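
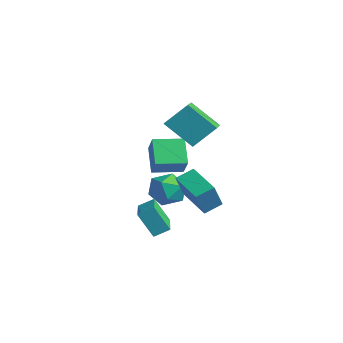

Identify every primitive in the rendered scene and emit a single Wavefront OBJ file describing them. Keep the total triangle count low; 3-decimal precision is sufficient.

v -2.638 0.351 -2.335
v -1.83 -0.378 -1.915
v -3.65 -1.122 -2.945
v -2.842 -1.851 -2.525
v -3.508 -1.235 -1.792
v -2.883 -0.324 -1.415
v -2.597 -1.176 -3.445
v -1.972 -0.265 -3.068
v -1.804 -1.322 -2.601
v -2.368 -1.358 -1.58
v -3.112 -0.142 -3.28
v -3.676 -0.178 -2.259
v -0.029 -4.27 -2.147
v 0.342 -3.512 -1.689
v -1.781 -3.154 -2.571
v -1.41 -2.396 -2.113
v 0.65 -3.744 -3.567
v 1.021 -2.986 -3.109
v -1.102 -2.628 -3.991
v -0.731 -1.87 -3.533
v -1.079 -2.022 3.382
v -0.64 -0.854 4.58
v -2.52 -0.847 2.763
v -2.081 0.321 3.961
v 0.241 -1.121 2.019
v 0.68 0.047 3.217
v -1.2 0.054 1.4
v -0.761 1.222 2.598
v -3.773 -1.087 -1.495
v -4.978 -0.504 -0.292
v -3.087 0.51 -1.581
v -4.291 1.093 -0.378
v -2.829 -1.433 -0.382
v -4.033 -0.85 0.821
v -2.142 0.164 -0.468
v -3.347 0.747 0.735
v 1.154 -2.245 -0.726
v 1.538 -3.006 0.802
v 1.299 -1.264 -0.275
v 1.683 -2.025 1.254
v 3.077 -2.295 -1.234
v 3.461 -3.056 0.295
v 3.222 -1.314 -0.782
v 3.606 -2.075 0.746
f 1 12 6
f 1 6 2
f 1 2 8
f 1 8 11
f 1 11 12
f 2 6 10
f 6 12 5
f 12 11 3
f 11 8 7
f 8 2 9
f 4 10 5
f 4 5 3
f 4 3 7
f 4 7 9
f 4 9 10
f 5 10 6
f 3 5 12
f 7 3 11
f 9 7 8
f 10 9 2
f 14 16 13
f 17 14 13
f 13 16 15
f 15 17 13
f 14 20 16
f 18 14 17
f 18 20 14
f 16 20 15
f 19 17 15
f 15 20 19
f 19 18 17
f 20 18 19
f 22 24 21
f 25 22 21
f 21 24 23
f 23 25 21
f 22 28 24
f 26 22 25
f 26 28 22
f 24 28 23
f 27 25 23
f 23 28 27
f 27 26 25
f 28 26 27
f 30 32 29
f 33 30 29
f 29 32 31
f 31 33 29
f 30 36 32
f 34 30 33
f 34 36 30
f 32 36 31
f 35 33 31
f 31 36 35
f 35 34 33
f 36 34 35
f 38 40 37
f 41 38 37
f 37 40 39
f 39 41 37
f 38 44 40
f 42 38 41
f 42 44 38
f 40 44 39
f 43 41 39
f 39 44 43
f 43 42 41
f 44 42 43



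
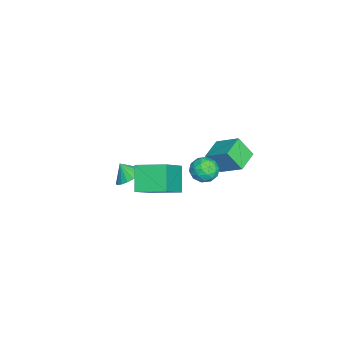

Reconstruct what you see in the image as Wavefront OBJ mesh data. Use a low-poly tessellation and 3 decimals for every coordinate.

v 1.89 -1.185 3.034
v 3.498 -1.654 4.43
v 2.014 0.479 3.451
v 3.622 0.01 4.847
v 2.978 -0.97 1.853
v 4.586 -1.439 3.249
v 3.102 0.694 2.27
v 4.71 0.225 3.666
v -0.141 1.864 1.928
v 0.433 1.235 1.907
v -0.813 1.285 0.873
v -0.239 0.656 0.852
v -0.779 0.717 1.507
v -0.364 1.075 2.159
v -0.016 1.445 0.621
v 0.399 1.803 1.273
v 0.511 0.977 1.099
v 0.039 0.527 1.647
v -0.419 1.993 1.133
v -0.891 1.543 1.681
v 0.205 1.6 2.01
v -0.585 0.92 0.77
v -0.903 0.955 1.155
v -0.565 0.586 1.143
v -0.264 1.506 2.158
v 0.074 1.137 2.146
v -0.639 0.832 1.911
v -0.454 1.383 0.634
v -0.116 1.014 0.622
v 0.185 1.934 1.637
v 0.523 1.565 1.625
v 0.259 1.688 0.869
v 0.588 1.079 1.523
v 0.193 0.739 0.903
v 0.324 1.202 0.767
v 0.568 1.413 1.15
v 0.311 0.814 1.845
v -0.084 0.474 1.225
v -0.402 0.51 1.61
v -0.158 0.72 1.993
v 0.356 0.662 1.37
v -0.296 2.046 1.555
v -0.691 1.706 0.935
v -0.222 1.8 0.787
v 0.022 2.01 1.17
v -0.573 1.781 1.877
v -0.968 1.441 1.257
v -0.948 1.107 1.63
v -0.704 1.318 2.013
v -0.736 1.858 1.41
v -4.072 1.238 0.519
v -3.509 2.539 1.459
v -4.042 2.073 -0.654
v -3.479 3.373 0.285
v -2.761 0.847 0.275
v -2.198 2.147 1.214
v -2.731 1.681 -0.899
v -2.168 2.982 0.041
v -1.067 -2.935 -0.636
v -0.354 -2.596 -0.184
v -1.293 -3.545 0.176
v -0.631 -2.359 -0.083
v -0.984 -2.222 -0.078
v -1.351 -2.208 -0.169
v -1.669 -2.32 -0.341
v -1.883 -2.538 -0.564
v -1.956 -2.825 -0.8
v -1.875 -3.131 -1.007
v -1.655 -3.403 -1.15
v -1.333 -3.595 -1.204
v -0.965 -3.672 -1.16
v -0.615 -3.622 -1.026
v -0.343 -3.453 -0.824
v -0.196 -3.195 -0.589
v -0.2 -2.892 -0.363
f 2 4 1
f 5 2 1
f 1 4 3
f 3 5 1
f 2 8 4
f 6 2 5
f 6 8 2
f 4 8 3
f 7 5 3
f 3 8 7
f 7 6 5
f 8 6 7
f 9 46 25
f 46 20 49
f 25 49 14
f 46 49 25
f 9 25 21
f 25 14 26
f 21 26 10
f 25 26 21
f 9 21 30
f 21 10 31
f 30 31 16
f 21 31 30
f 9 30 42
f 30 16 45
f 42 45 19
f 30 45 42
f 9 42 46
f 42 19 50
f 46 50 20
f 42 50 46
f 10 26 37
f 26 14 40
f 37 40 18
f 26 40 37
f 14 49 27
f 49 20 48
f 27 48 13
f 49 48 27
f 20 50 47
f 50 19 43
f 47 43 11
f 50 43 47
f 19 45 44
f 45 16 32
f 44 32 15
f 45 32 44
f 16 31 36
f 31 10 33
f 36 33 17
f 31 33 36
f 12 38 24
f 38 18 39
f 24 39 13
f 38 39 24
f 12 24 22
f 24 13 23
f 22 23 11
f 24 23 22
f 12 22 29
f 22 11 28
f 29 28 15
f 22 28 29
f 12 29 34
f 29 15 35
f 34 35 17
f 29 35 34
f 12 34 38
f 34 17 41
f 38 41 18
f 34 41 38
f 13 39 27
f 39 18 40
f 27 40 14
f 39 40 27
f 11 23 47
f 23 13 48
f 47 48 20
f 23 48 47
f 15 28 44
f 28 11 43
f 44 43 19
f 28 43 44
f 17 35 36
f 35 15 32
f 36 32 16
f 35 32 36
f 18 41 37
f 41 17 33
f 37 33 10
f 41 33 37
f 52 54 51
f 55 52 51
f 51 54 53
f 53 55 51
f 52 58 54
f 56 52 55
f 56 58 52
f 54 58 53
f 57 55 53
f 53 58 57
f 57 56 55
f 58 56 57
f 60 59 62
f 60 62 61
f 62 59 63
f 62 63 61
f 63 59 64
f 63 64 61
f 64 59 65
f 64 65 61
f 65 59 66
f 65 66 61
f 66 59 67
f 66 67 61
f 67 59 68
f 67 68 61
f 68 59 69
f 68 69 61
f 69 59 70
f 69 70 61
f 70 59 71
f 70 71 61
f 71 59 72
f 71 72 61
f 72 59 73
f 72 73 61
f 73 59 74
f 73 74 61
f 74 59 75
f 74 75 61
f 75 59 60
f 75 60 61



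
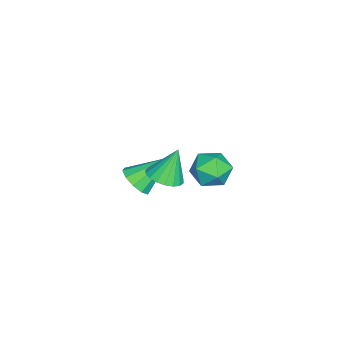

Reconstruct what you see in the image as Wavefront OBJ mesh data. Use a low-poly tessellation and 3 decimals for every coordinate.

v -2.807 0.684 -1.92
v -2.353 0.372 -2.865
v -3.047 -1.012 -1.475
v -2.593 -1.324 -2.42
v -1.978 -0.855 -1.646
v -1.83 0.192 -1.922
v -3.57 -0.832 -2.418
v -3.422 0.215 -2.694
v -2.825 -0.566 -3.173
v -1.841 -0.58 -2.696
v -3.559 -0.06 -1.644
v -2.575 -0.074 -1.167
v 1.967 -2.583 0.476
v 2.48 -2.897 1.105
v 1.213 -1.237 1.764
v 2.748 -2.505 0.853
v 2.718 -2.143 0.456
v 2.401 -1.949 0.067
v 1.918 -1.998 -0.165
v 1.455 -2.27 -0.152
v 1.187 -2.661 0.1
v 1.217 -3.023 0.497
v 1.534 -3.217 0.885
v 2.017 -3.169 1.118
v 2.974 -1.054 1.986
v 3.613 -1.541 2.321
v 2.546 -0.566 3.514
v 3.787 -1.201 2.261
v 3.8 -0.831 2.147
v 3.65 -0.505 2
v 3.365 -0.289 1.851
v 3.004 -0.223 1.729
v 2.637 -0.323 1.658
v 2.336 -0.567 1.651
v 2.162 -0.907 1.711
v 2.149 -1.277 1.826
v 2.299 -1.603 1.972
v 2.583 -1.819 2.121
v 2.945 -1.885 2.243
v 3.312 -1.785 2.315
f 1 12 6
f 1 6 2
f 1 2 8
f 1 8 11
f 1 11 12
f 2 6 10
f 6 12 5
f 12 11 3
f 11 8 7
f 8 2 9
f 4 10 5
f 4 5 3
f 4 3 7
f 4 7 9
f 4 9 10
f 5 10 6
f 3 5 12
f 7 3 11
f 9 7 8
f 10 9 2
f 14 13 16
f 14 16 15
f 16 13 17
f 16 17 15
f 17 13 18
f 17 18 15
f 18 13 19
f 18 19 15
f 19 13 20
f 19 20 15
f 20 13 21
f 20 21 15
f 21 13 22
f 21 22 15
f 22 13 23
f 22 23 15
f 23 13 24
f 23 24 15
f 24 13 14
f 24 14 15
f 26 25 28
f 26 28 27
f 28 25 29
f 28 29 27
f 29 25 30
f 29 30 27
f 30 25 31
f 30 31 27
f 31 25 32
f 31 32 27
f 32 25 33
f 32 33 27
f 33 25 34
f 33 34 27
f 34 25 35
f 34 35 27
f 35 25 36
f 35 36 27
f 36 25 37
f 36 37 27
f 37 25 38
f 37 38 27
f 38 25 39
f 38 39 27
f 39 25 40
f 39 40 27
f 40 25 26
f 40 26 27



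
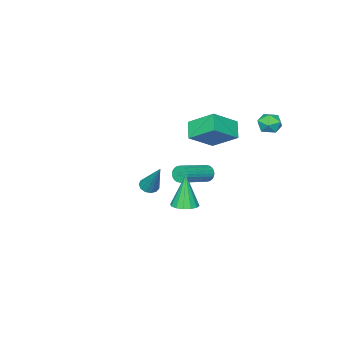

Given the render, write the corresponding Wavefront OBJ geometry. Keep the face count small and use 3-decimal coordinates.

v -0.934 -3.414 -3.936
v -0.515 -3.735 -3.818
v -0.586 -2.286 -2.104
v -0.403 -3.504 -3.982
v -0.46 -3.244 -4.131
v -0.667 -3.039 -4.218
v -0.958 -2.953 -4.216
v -1.242 -3.013 -4.125
v -1.428 -3.201 -3.974
v -1.457 -3.456 -3.811
v -1.32 -3.698 -3.688
v -1.06 -3.85 -3.644
v -0.76 -3.864 -3.692
v 3.638 3.44 -0.338
v 4.157 3.839 -0.193
v 3.322 3.2 1.458
v 3.884 4.051 -0.213
v 3.544 4.1 -0.266
v 3.23 3.972 -0.339
v 3.026 3.701 -0.411
v 2.985 3.361 -0.464
v 3.12 3.042 -0.483
v 3.393 2.83 -0.463
v 3.732 2.781 -0.41
v 4.046 2.909 -0.338
v 4.251 3.179 -0.265
v 4.292 3.52 -0.212
v -2.465 -0.9 -2.657
v -2.297 -1.115 -3.099
v -0.426 -1.156 -2.366
v -0.595 -0.94 -1.923
v -2.276 -0.917 -3.141
v -0.405 -0.958 -2.407
v -2.284 -0.717 -3.109
v -0.413 -0.758 -2.375
v -2.32 -0.545 -3.008
v -0.449 -0.585 -2.274
v -2.378 -0.426 -2.854
v -0.507 -0.467 -2.12
v -2.449 -0.38 -2.669
v -0.578 -0.421 -1.936
v -2.523 -0.413 -2.483
v -0.652 -0.453 -1.75
v -2.588 -0.52 -2.323
v -0.717 -0.56 -1.59
v -2.634 -0.684 -2.214
v -0.763 -0.725 -1.481
v -2.655 -0.882 -2.173
v -0.784 -0.923 -1.439
v -2.647 -1.082 -2.205
v -0.776 -1.123 -1.471
v -2.611 -1.255 -2.306
v -0.74 -1.295 -1.572
v -2.553 -1.373 -2.46
v -0.682 -1.414 -1.726
v -2.482 -1.419 -2.644
v -0.611 -1.46 -1.911
v -2.408 -1.387 -2.83
v -0.537 -1.427 -2.097
v -2.343 -1.28 -2.99
v -0.472 -1.32 -2.257
v -2.103 4.185 3.136
v -1.465 3.95 3.065
v -2.495 3.25 2.695
v -1.857 3.015 2.624
v -2.128 3.085 3.247
v -1.886 3.662 3.52
v -2.074 3.538 2.24
v -1.832 4.115 2.513
v -1.447 3.55 2.511
v -1.481 3.27 3.134
v -2.479 3.93 2.626
v -2.513 3.65 3.249
v -0.885 -0.679 1.758
v -1.236 0.681 2.715
v -2.249 -0.355 0.796
v -2.6 1.005 1.753
v -0.28 -0.065 1.107
v -0.631 1.295 2.064
v -1.644 0.259 0.145
v -1.995 1.619 1.102
f 2 1 4
f 2 4 3
f 4 1 5
f 4 5 3
f 5 1 6
f 5 6 3
f 6 1 7
f 6 7 3
f 7 1 8
f 7 8 3
f 8 1 9
f 8 9 3
f 9 1 10
f 9 10 3
f 10 1 11
f 10 11 3
f 11 1 12
f 11 12 3
f 12 1 13
f 12 13 3
f 13 1 2
f 13 2 3
f 15 14 17
f 15 17 16
f 17 14 18
f 17 18 16
f 18 14 19
f 18 19 16
f 19 14 20
f 19 20 16
f 20 14 21
f 20 21 16
f 21 14 22
f 21 22 16
f 22 14 23
f 22 23 16
f 23 14 24
f 23 24 16
f 24 14 25
f 24 25 16
f 25 14 26
f 25 26 16
f 26 14 27
f 26 27 16
f 27 14 15
f 27 15 16
f 29 28 32
f 29 32 30
f 30 32 33
f 30 33 31
f 32 28 34
f 32 34 33
f 33 34 35
f 33 35 31
f 34 28 36
f 34 36 35
f 35 36 37
f 35 37 31
f 36 28 38
f 36 38 37
f 37 38 39
f 37 39 31
f 38 28 40
f 38 40 39
f 39 40 41
f 39 41 31
f 40 28 42
f 40 42 41
f 41 42 43
f 41 43 31
f 42 28 44
f 42 44 43
f 43 44 45
f 43 45 31
f 44 28 46
f 44 46 45
f 45 46 47
f 45 47 31
f 46 28 48
f 46 48 47
f 47 48 49
f 47 49 31
f 48 28 50
f 48 50 49
f 49 50 51
f 49 51 31
f 50 28 52
f 50 52 51
f 51 52 53
f 51 53 31
f 52 28 54
f 52 54 53
f 53 54 55
f 53 55 31
f 54 28 56
f 54 56 55
f 55 56 57
f 55 57 31
f 56 28 58
f 56 58 57
f 57 58 59
f 57 59 31
f 58 28 60
f 58 60 59
f 59 60 61
f 59 61 31
f 60 28 29
f 60 29 61
f 61 29 30
f 61 30 31
f 62 73 67
f 62 67 63
f 62 63 69
f 62 69 72
f 62 72 73
f 63 67 71
f 67 73 66
f 73 72 64
f 72 69 68
f 69 63 70
f 65 71 66
f 65 66 64
f 65 64 68
f 65 68 70
f 65 70 71
f 66 71 67
f 64 66 73
f 68 64 72
f 70 68 69
f 71 70 63
f 75 77 74
f 78 75 74
f 74 77 76
f 76 78 74
f 75 81 77
f 79 75 78
f 79 81 75
f 77 81 76
f 80 78 76
f 76 81 80
f 80 79 78
f 81 79 80



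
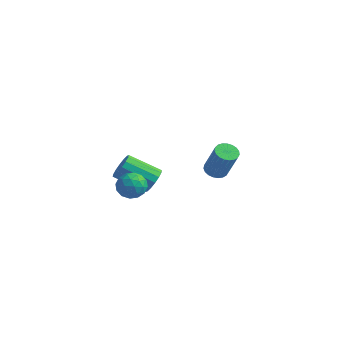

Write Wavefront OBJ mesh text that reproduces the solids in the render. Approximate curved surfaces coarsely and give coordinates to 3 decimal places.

v 2.526 -1.053 -0.004
v 3.009 -1.203 -0.267
v 3.757 -1.437 1.242
v 3.274 -1.287 1.504
v 3.036 -0.969 -0.244
v 3.784 -1.203 1.265
v 2.975 -0.749 -0.18
v 3.723 -0.983 1.329
v 2.836 -0.582 -0.085
v 3.584 -0.816 1.424
v 2.644 -0.496 0.024
v 3.392 -0.73 1.532
v 2.431 -0.507 0.127
v 3.179 -0.741 1.636
v 2.235 -0.612 0.208
v 2.983 -0.846 1.717
v 2.089 -0.793 0.253
v 2.837 -1.027 1.761
v 2.018 -1.02 0.253
v 2.766 -1.253 1.761
v 2.036 -1.252 0.208
v 2.784 -1.486 1.717
v 2.138 -1.449 0.127
v 2.886 -1.683 1.635
v 2.307 -1.579 0.023
v 3.055 -1.813 1.531
v 2.514 -1.617 -0.086
v 3.262 -1.851 1.423
v 2.724 -1.558 -0.18
v 3.471 -1.792 1.328
v 2.899 -1.411 -0.245
v 3.646 -1.645 1.264
v -2.26 -0.722 -2.485
v -1.734 -0.931 -3.033
v -2.106 -1.849 -1.907
v -1.58 -2.058 -2.455
v -1.404 -1.492 -1.935
v -1.499 -0.795 -2.293
v -2.341 -1.985 -2.647
v -2.436 -1.288 -3.005
v -1.783 -1.712 -3.134
v -1.204 -1.407 -2.694
v -2.636 -1.373 -2.246
v -2.057 -1.068 -1.806
v -2.011 -0.728 -2.81
v -1.829 -2.052 -2.13
v -1.726 -1.72 -1.825
v -1.416 -1.842 -2.147
v -1.873 -0.648 -2.374
v -1.563 -0.771 -2.697
v -1.369 -1.1 -2.052
v -2.277 -2.009 -2.243
v -1.967 -2.132 -2.566
v -2.424 -0.938 -2.793
v -2.114 -1.06 -3.115
v -2.471 -1.68 -2.888
v -1.73 -1.309 -3.191
v -1.64 -1.972 -2.851
v -2.087 -1.929 -2.964
v -2.143 -1.519 -3.174
v -1.39 -1.13 -2.933
v -1.299 -1.793 -2.593
v -1.196 -1.46 -2.287
v -1.252 -1.05 -2.497
v -1.419 -1.589 -2.992
v -2.541 -0.987 -2.347
v -2.45 -1.65 -2.007
v -2.588 -1.73 -2.443
v -2.644 -1.32 -2.653
v -2.2 -0.808 -2.089
v -2.11 -1.471 -1.749
v -1.697 -1.261 -1.766
v -1.753 -0.851 -1.976
v -2.421 -1.191 -1.948
v -1.991 0.402 -3.071
v -1.541 -0.095 -2.782
v -2.92 -0.819 -1.88
v -3.369 -0.322 -2.169
v -1.534 0.195 -2.54
v -2.913 -0.529 -1.638
v -1.65 0.54 -2.441
v -3.029 -0.183 -1.538
v -1.857 0.849 -2.51
v -3.236 0.125 -1.607
v -2.1 1.037 -2.73
v -3.479 0.314 -1.827
v -2.314 1.056 -3.041
v -3.693 0.332 -2.138
v -2.44 0.899 -3.36
v -3.819 0.175 -2.458
v -2.447 0.609 -3.602
v -3.826 -0.115 -2.7
v -2.331 0.263 -3.702
v -3.71 -0.46 -2.799
v -2.124 -0.045 -3.633
v -3.503 -0.769 -2.73
v -1.881 -0.234 -3.413
v -3.26 -0.957 -2.51
v -1.667 -0.252 -3.102
v -3.046 -0.976 -2.199
f 2 1 5
f 2 5 3
f 3 5 6
f 3 6 4
f 5 1 7
f 5 7 6
f 6 7 8
f 6 8 4
f 7 1 9
f 7 9 8
f 8 9 10
f 8 10 4
f 9 1 11
f 9 11 10
f 10 11 12
f 10 12 4
f 11 1 13
f 11 13 12
f 12 13 14
f 12 14 4
f 13 1 15
f 13 15 14
f 14 15 16
f 14 16 4
f 15 1 17
f 15 17 16
f 16 17 18
f 16 18 4
f 17 1 19
f 17 19 18
f 18 19 20
f 18 20 4
f 19 1 21
f 19 21 20
f 20 21 22
f 20 22 4
f 21 1 23
f 21 23 22
f 22 23 24
f 22 24 4
f 23 1 25
f 23 25 24
f 24 25 26
f 24 26 4
f 25 1 27
f 25 27 26
f 26 27 28
f 26 28 4
f 27 1 29
f 27 29 28
f 28 29 30
f 28 30 4
f 29 1 31
f 29 31 30
f 30 31 32
f 30 32 4
f 31 1 2
f 31 2 32
f 32 2 3
f 32 3 4
f 33 70 49
f 70 44 73
f 49 73 38
f 70 73 49
f 33 49 45
f 49 38 50
f 45 50 34
f 49 50 45
f 33 45 54
f 45 34 55
f 54 55 40
f 45 55 54
f 33 54 66
f 54 40 69
f 66 69 43
f 54 69 66
f 33 66 70
f 66 43 74
f 70 74 44
f 66 74 70
f 34 50 61
f 50 38 64
f 61 64 42
f 50 64 61
f 38 73 51
f 73 44 72
f 51 72 37
f 73 72 51
f 44 74 71
f 74 43 67
f 71 67 35
f 74 67 71
f 43 69 68
f 69 40 56
f 68 56 39
f 69 56 68
f 40 55 60
f 55 34 57
f 60 57 41
f 55 57 60
f 36 62 48
f 62 42 63
f 48 63 37
f 62 63 48
f 36 48 46
f 48 37 47
f 46 47 35
f 48 47 46
f 36 46 53
f 46 35 52
f 53 52 39
f 46 52 53
f 36 53 58
f 53 39 59
f 58 59 41
f 53 59 58
f 36 58 62
f 58 41 65
f 62 65 42
f 58 65 62
f 37 63 51
f 63 42 64
f 51 64 38
f 63 64 51
f 35 47 71
f 47 37 72
f 71 72 44
f 47 72 71
f 39 52 68
f 52 35 67
f 68 67 43
f 52 67 68
f 41 59 60
f 59 39 56
f 60 56 40
f 59 56 60
f 42 65 61
f 65 41 57
f 61 57 34
f 65 57 61
f 76 75 79
f 76 79 77
f 77 79 80
f 77 80 78
f 79 75 81
f 79 81 80
f 80 81 82
f 80 82 78
f 81 75 83
f 81 83 82
f 82 83 84
f 82 84 78
f 83 75 85
f 83 85 84
f 84 85 86
f 84 86 78
f 85 75 87
f 85 87 86
f 86 87 88
f 86 88 78
f 87 75 89
f 87 89 88
f 88 89 90
f 88 90 78
f 89 75 91
f 89 91 90
f 90 91 92
f 90 92 78
f 91 75 93
f 91 93 92
f 92 93 94
f 92 94 78
f 93 75 95
f 93 95 94
f 94 95 96
f 94 96 78
f 95 75 97
f 95 97 96
f 96 97 98
f 96 98 78
f 97 75 99
f 97 99 98
f 98 99 100
f 98 100 78
f 99 75 76
f 99 76 100
f 100 76 77
f 100 77 78



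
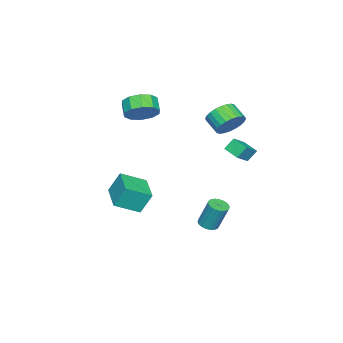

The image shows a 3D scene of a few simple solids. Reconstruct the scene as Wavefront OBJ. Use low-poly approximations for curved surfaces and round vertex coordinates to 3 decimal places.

v -0.841 1.678 -4.316
v -0.216 1.808 -4.366
v -0.214 2.453 -2.654
v -0.839 2.322 -2.604
v -0.327 2.034 -4.451
v -0.325 2.679 -2.739
v -0.527 2.199 -4.513
v -0.525 2.844 -2.801
v -0.781 2.274 -4.541
v -0.779 2.919 -2.828
v -1.045 2.245 -4.53
v -1.043 2.89 -2.817
v -1.274 2.118 -4.482
v -1.272 2.763 -2.769
v -1.428 1.916 -4.405
v -1.426 2.56 -2.693
v -1.481 1.671 -4.313
v -1.479 2.316 -2.601
v -1.423 1.428 -4.222
v -1.421 2.073 -2.509
v -1.264 1.228 -4.147
v -1.262 1.873 -2.434
v -1.032 1.106 -4.101
v -1.03 1.751 -2.388
v -0.767 1.083 -4.092
v -0.765 1.728 -2.38
v -0.515 1.162 -4.122
v -0.513 1.807 -2.41
v -0.319 1.33 -4.186
v -0.317 1.975 -2.474
v -0.214 1.559 -4.272
v -0.212 2.204 -2.56
v -2.849 -3.452 2.615
v -2.108 -4.21 2.823
v -2.771 -4.686 3.452
v -3.511 -3.928 3.245
v -2.033 -3.721 3.271
v -2.696 -4.197 3.9
v -2.27 -3.129 3.468
v -2.933 -3.605 4.098
v -2.728 -2.661 3.34
v -3.391 -3.136 3.97
v -3.232 -2.495 2.935
v -3.895 -2.97 3.565
v -3.589 -2.694 2.408
v -4.252 -3.17 3.037
v -3.664 -3.183 1.96
v -4.327 -3.659 2.589
v -3.427 -3.775 1.762
v -4.09 -4.251 2.392
v -2.969 -4.244 1.89
v -3.632 -4.719 2.52
v -2.465 -4.41 2.295
v -3.128 -4.885 2.925
v -2.066 2.476 3.277
v -1.182 2.25 3.635
v -1.65 1.379 4.241
v -2.534 1.604 3.883
v -1.307 2.499 3.897
v -1.775 1.628 4.503
v -1.548 2.745 4.064
v -2.016 1.873 4.67
v -1.867 2.949 4.112
v -2.335 2.078 4.718
v -2.217 3.082 4.032
v -2.685 2.21 4.638
v -2.544 3.122 3.838
v -3.012 2.251 4.444
v -2.798 3.064 3.558
v -3.266 2.192 4.164
v -2.94 2.916 3.235
v -3.408 2.045 3.841
v -2.95 2.701 2.919
v -3.418 1.83 3.525
v -2.825 2.452 2.657
v -3.293 1.581 3.263
v -2.584 2.207 2.49
v -3.052 1.335 3.096
v -2.265 2.002 2.442
v -2.733 1.131 3.048
v -1.915 1.87 2.522
v -2.383 0.998 3.128
v -1.588 1.829 2.716
v -2.056 0.958 3.322
v -1.334 1.888 2.996
v -1.802 1.016 3.602
v -1.192 2.035 3.319
v -1.66 1.164 3.925
v -1.298 3.609 2.505
v -0.347 3.381 3.182
v -0.871 4.56 2.224
v 0.081 4.332 2.902
v -0.901 3.228 1.818
v 0.051 3 2.496
v -0.473 4.179 1.538
v 0.478 3.951 2.215
v 1.825 -3.294 -1.37
v 1.531 -2.689 -0.041
v 0.9 -2.106 -2.115
v 0.606 -1.501 -0.785
v 3.414 -2.159 -1.535
v 3.12 -1.554 -0.205
v 2.489 -0.971 -2.279
v 2.195 -0.366 -0.95
f 2 1 5
f 2 5 3
f 3 5 6
f 3 6 4
f 5 1 7
f 5 7 6
f 6 7 8
f 6 8 4
f 7 1 9
f 7 9 8
f 8 9 10
f 8 10 4
f 9 1 11
f 9 11 10
f 10 11 12
f 10 12 4
f 11 1 13
f 11 13 12
f 12 13 14
f 12 14 4
f 13 1 15
f 13 15 14
f 14 15 16
f 14 16 4
f 15 1 17
f 15 17 16
f 16 17 18
f 16 18 4
f 17 1 19
f 17 19 18
f 18 19 20
f 18 20 4
f 19 1 21
f 19 21 20
f 20 21 22
f 20 22 4
f 21 1 23
f 21 23 22
f 22 23 24
f 22 24 4
f 23 1 25
f 23 25 24
f 24 25 26
f 24 26 4
f 25 1 27
f 25 27 26
f 26 27 28
f 26 28 4
f 27 1 29
f 27 29 28
f 28 29 30
f 28 30 4
f 29 1 31
f 29 31 30
f 30 31 32
f 30 32 4
f 31 1 2
f 31 2 32
f 32 2 3
f 32 3 4
f 34 33 37
f 34 37 35
f 35 37 38
f 35 38 36
f 37 33 39
f 37 39 38
f 38 39 40
f 38 40 36
f 39 33 41
f 39 41 40
f 40 41 42
f 40 42 36
f 41 33 43
f 41 43 42
f 42 43 44
f 42 44 36
f 43 33 45
f 43 45 44
f 44 45 46
f 44 46 36
f 45 33 47
f 45 47 46
f 46 47 48
f 46 48 36
f 47 33 49
f 47 49 48
f 48 49 50
f 48 50 36
f 49 33 51
f 49 51 50
f 50 51 52
f 50 52 36
f 51 33 53
f 51 53 52
f 52 53 54
f 52 54 36
f 53 33 34
f 53 34 54
f 54 34 35
f 54 35 36
f 56 55 59
f 56 59 57
f 57 59 60
f 57 60 58
f 59 55 61
f 59 61 60
f 60 61 62
f 60 62 58
f 61 55 63
f 61 63 62
f 62 63 64
f 62 64 58
f 63 55 65
f 63 65 64
f 64 65 66
f 64 66 58
f 65 55 67
f 65 67 66
f 66 67 68
f 66 68 58
f 67 55 69
f 67 69 68
f 68 69 70
f 68 70 58
f 69 55 71
f 69 71 70
f 70 71 72
f 70 72 58
f 71 55 73
f 71 73 72
f 72 73 74
f 72 74 58
f 73 55 75
f 73 75 74
f 74 75 76
f 74 76 58
f 75 55 77
f 75 77 76
f 76 77 78
f 76 78 58
f 77 55 79
f 77 79 78
f 78 79 80
f 78 80 58
f 79 55 81
f 79 81 80
f 80 81 82
f 80 82 58
f 81 55 83
f 81 83 82
f 82 83 84
f 82 84 58
f 83 55 85
f 83 85 84
f 84 85 86
f 84 86 58
f 85 55 87
f 85 87 86
f 86 87 88
f 86 88 58
f 87 55 56
f 87 56 88
f 88 56 57
f 88 57 58
f 90 92 89
f 93 90 89
f 89 92 91
f 91 93 89
f 90 96 92
f 94 90 93
f 94 96 90
f 92 96 91
f 95 93 91
f 91 96 95
f 95 94 93
f 96 94 95
f 98 100 97
f 101 98 97
f 97 100 99
f 99 101 97
f 98 104 100
f 102 98 101
f 102 104 98
f 100 104 99
f 103 101 99
f 99 104 103
f 103 102 101
f 104 102 103



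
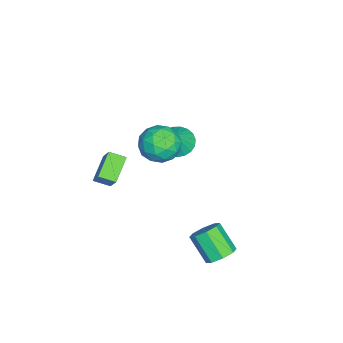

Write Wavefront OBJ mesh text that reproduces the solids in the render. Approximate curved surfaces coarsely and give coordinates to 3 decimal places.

v 3.651 -2.59 0.672
v 2.443 -2.338 1.524
v 3.622 -1.73 0.376
v 2.413 -1.478 1.228
v 4.887 -2.002 2.252
v 3.678 -1.75 3.104
v 4.857 -1.142 1.956
v 3.649 -0.89 2.808
v -2.451 0.368 -1.201
v -1.666 0.13 -1.72
v -1.569 0.392 0.121
v -1.657 0.533 -1.734
v -1.785 0.908 -1.655
v -2.028 1.189 -1.498
v -2.344 1.328 -1.29
v -2.679 1.301 -1.067
v -2.974 1.113 -0.866
v -3.179 0.796 -0.724
v -3.258 0.405 -0.664
v -3.197 0.007 -0.698
v -3.008 -0.328 -0.818
v -2.722 -0.542 -1.005
v -2.389 -0.6 -1.225
v -2.067 -0.49 -1.442
v -1.811 -0.231 -1.617
v 1.664 1.385 2.635
v 2.569 1.244 3.324
v 1.751 -0.404 2.156
v 2.656 -0.545 2.845
v 1.62 -0.348 3.293
v 1.566 0.758 3.589
v 2.754 0.082 1.891
v 2.7 1.188 2.187
v 3.243 0.439 2.864
v 2.542 0.173 3.731
v 1.778 0.667 1.749
v 1.077 0.401 2.616
v 2.109 1.472 3.021
v 2.211 -0.632 2.459
v 1.602 -0.516 2.722
v 2.134 -0.599 3.127
v 1.519 1.186 3.177
v 2.051 1.103 3.582
v 1.493 0.167 3.564
v 2.269 -0.263 1.898
v 2.801 -0.346 2.303
v 2.186 1.439 2.353
v 2.718 1.356 2.758
v 2.827 0.673 1.916
v 3.037 0.916 3.156
v 3.088 -0.136 2.875
v 3.146 0.233 2.314
v 3.114 0.883 2.488
v 2.625 0.76 3.666
v 2.676 -0.292 3.384
v 2.067 -0.176 3.648
v 2.035 0.474 3.821
v 3.021 0.286 3.395
v 1.644 1.132 2.096
v 1.695 0.08 1.814
v 2.285 0.366 1.659
v 2.253 1.016 1.832
v 1.232 0.976 2.605
v 1.283 -0.076 2.324
v 1.206 -0.043 2.992
v 1.174 0.607 3.166
v 1.299 0.554 2.085
v 4.294 3.87 -3.528
v 4.935 4.064 -3.021
v 4.247 3.104 -1.784
v 3.606 2.91 -2.292
v 4.447 4.479 -2.971
v 3.759 3.52 -1.734
v 3.869 4.537 -3.247
v 3.181 3.578 -2.01
v 3.54 4.205 -3.688
v 2.852 3.245 -2.451
v 3.653 3.676 -4.036
v 2.965 2.716 -2.799
v 4.141 3.26 -4.086
v 3.453 2.301 -2.849
v 4.719 3.202 -3.81
v 4.031 2.243 -2.573
v 5.048 3.535 -3.369
v 4.36 2.575 -2.132
f 2 4 1
f 5 2 1
f 1 4 3
f 3 5 1
f 2 8 4
f 6 2 5
f 6 8 2
f 4 8 3
f 7 5 3
f 3 8 7
f 7 6 5
f 8 6 7
f 10 9 12
f 10 12 11
f 12 9 13
f 12 13 11
f 13 9 14
f 13 14 11
f 14 9 15
f 14 15 11
f 15 9 16
f 15 16 11
f 16 9 17
f 16 17 11
f 17 9 18
f 17 18 11
f 18 9 19
f 18 19 11
f 19 9 20
f 19 20 11
f 20 9 21
f 20 21 11
f 21 9 22
f 21 22 11
f 22 9 23
f 22 23 11
f 23 9 24
f 23 24 11
f 24 9 25
f 24 25 11
f 25 9 10
f 25 10 11
f 26 63 42
f 63 37 66
f 42 66 31
f 63 66 42
f 26 42 38
f 42 31 43
f 38 43 27
f 42 43 38
f 26 38 47
f 38 27 48
f 47 48 33
f 38 48 47
f 26 47 59
f 47 33 62
f 59 62 36
f 47 62 59
f 26 59 63
f 59 36 67
f 63 67 37
f 59 67 63
f 27 43 54
f 43 31 57
f 54 57 35
f 43 57 54
f 31 66 44
f 66 37 65
f 44 65 30
f 66 65 44
f 37 67 64
f 67 36 60
f 64 60 28
f 67 60 64
f 36 62 61
f 62 33 49
f 61 49 32
f 62 49 61
f 33 48 53
f 48 27 50
f 53 50 34
f 48 50 53
f 29 55 41
f 55 35 56
f 41 56 30
f 55 56 41
f 29 41 39
f 41 30 40
f 39 40 28
f 41 40 39
f 29 39 46
f 39 28 45
f 46 45 32
f 39 45 46
f 29 46 51
f 46 32 52
f 51 52 34
f 46 52 51
f 29 51 55
f 51 34 58
f 55 58 35
f 51 58 55
f 30 56 44
f 56 35 57
f 44 57 31
f 56 57 44
f 28 40 64
f 40 30 65
f 64 65 37
f 40 65 64
f 32 45 61
f 45 28 60
f 61 60 36
f 45 60 61
f 34 52 53
f 52 32 49
f 53 49 33
f 52 49 53
f 35 58 54
f 58 34 50
f 54 50 27
f 58 50 54
f 69 68 72
f 69 72 70
f 70 72 73
f 70 73 71
f 72 68 74
f 72 74 73
f 73 74 75
f 73 75 71
f 74 68 76
f 74 76 75
f 75 76 77
f 75 77 71
f 76 68 78
f 76 78 77
f 77 78 79
f 77 79 71
f 78 68 80
f 78 80 79
f 79 80 81
f 79 81 71
f 80 68 82
f 80 82 81
f 81 82 83
f 81 83 71
f 82 68 84
f 82 84 83
f 83 84 85
f 83 85 71
f 84 68 69
f 84 69 85
f 85 69 70
f 85 70 71



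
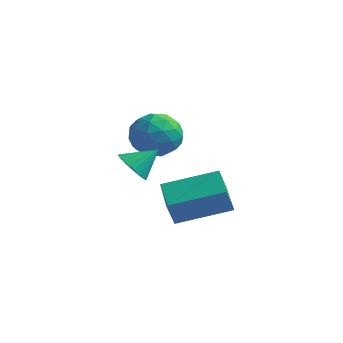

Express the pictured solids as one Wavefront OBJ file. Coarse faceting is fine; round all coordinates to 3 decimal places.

v 2.463 -3.879 -2.471
v 2.467 -4.312 -1.537
v 1.552 -3.001 -2.061
v 1.556 -3.435 -1.126
v 3.884 -2.665 -1.914
v 3.888 -3.099 -0.979
v 2.973 -1.788 -1.503
v 2.977 -2.221 -0.569
v -0.907 0.005 -0.632
v -0.393 -0.031 0.224
v -0.867 -1.609 -0.724
v -0.353 -1.645 0.132
v -1.31 -1.36 0.136
v -1.335 -0.363 0.193
v 0.075 -1.277 -0.693
v 0.05 -0.28 -0.636
v 0.214 -0.824 0.186
v -0.642 -0.875 0.698
v -0.618 -0.765 -1.198
v -1.474 -0.816 -0.686
v -0.654 0.128 -0.196
v -0.606 -1.768 -0.304
v -1.169 -1.601 -0.302
v -0.867 -1.622 0.201
v -1.208 -0.067 -0.214
v -0.905 -0.088 0.289
v -1.444 -0.868 0.237
v -0.355 -1.552 -0.789
v -0.052 -1.573 -0.286
v -0.393 -0.018 -0.701
v -0.091 -0.039 -0.198
v 0.184 -0.772 -0.737
v 0.005 -0.359 0.285
v 0.029 -1.307 0.231
v 0.281 -1.091 -0.254
v 0.266 -0.505 -0.22
v -0.498 -0.389 0.586
v -0.474 -1.337 0.532
v -1.037 -1.169 0.534
v -1.052 -0.583 0.568
v -0.141 -0.854 0.564
v -0.786 -0.303 -1.032
v -0.762 -1.251 -1.086
v -0.208 -1.057 -1.068
v -0.223 -0.471 -1.034
v -1.289 -0.333 -0.731
v -1.265 -1.281 -0.785
v -1.526 -1.135 -0.28
v -1.541 -0.549 -0.246
v -1.119 -0.786 -1.064
v 0.392 -3.388 -0.677
v 0.839 -3.907 -0.535
v 0.948 -2.712 0.037
v 0.969 -3.776 -0.76
v 0.998 -3.577 -0.971
v 0.923 -3.346 -1.131
v 0.756 -3.122 -1.213
v 0.526 -2.944 -1.202
v 0.273 -2.843 -1.1
v 0.04 -2.836 -0.925
v -0.132 -2.925 -0.708
v -0.213 -3.093 -0.485
v -0.19 -3.313 -0.295
v -0.066 -3.545 -0.171
v 0.137 -3.751 -0.135
v 0.384 -3.893 -0.193
v 0.633 -3.949 -0.334
f 2 4 1
f 5 2 1
f 1 4 3
f 3 5 1
f 2 8 4
f 6 2 5
f 6 8 2
f 4 8 3
f 7 5 3
f 3 8 7
f 7 6 5
f 8 6 7
f 9 46 25
f 46 20 49
f 25 49 14
f 46 49 25
f 9 25 21
f 25 14 26
f 21 26 10
f 25 26 21
f 9 21 30
f 21 10 31
f 30 31 16
f 21 31 30
f 9 30 42
f 30 16 45
f 42 45 19
f 30 45 42
f 9 42 46
f 42 19 50
f 46 50 20
f 42 50 46
f 10 26 37
f 26 14 40
f 37 40 18
f 26 40 37
f 14 49 27
f 49 20 48
f 27 48 13
f 49 48 27
f 20 50 47
f 50 19 43
f 47 43 11
f 50 43 47
f 19 45 44
f 45 16 32
f 44 32 15
f 45 32 44
f 16 31 36
f 31 10 33
f 36 33 17
f 31 33 36
f 12 38 24
f 38 18 39
f 24 39 13
f 38 39 24
f 12 24 22
f 24 13 23
f 22 23 11
f 24 23 22
f 12 22 29
f 22 11 28
f 29 28 15
f 22 28 29
f 12 29 34
f 29 15 35
f 34 35 17
f 29 35 34
f 12 34 38
f 34 17 41
f 38 41 18
f 34 41 38
f 13 39 27
f 39 18 40
f 27 40 14
f 39 40 27
f 11 23 47
f 23 13 48
f 47 48 20
f 23 48 47
f 15 28 44
f 28 11 43
f 44 43 19
f 28 43 44
f 17 35 36
f 35 15 32
f 36 32 16
f 35 32 36
f 18 41 37
f 41 17 33
f 37 33 10
f 41 33 37
f 52 51 54
f 52 54 53
f 54 51 55
f 54 55 53
f 55 51 56
f 55 56 53
f 56 51 57
f 56 57 53
f 57 51 58
f 57 58 53
f 58 51 59
f 58 59 53
f 59 51 60
f 59 60 53
f 60 51 61
f 60 61 53
f 61 51 62
f 61 62 53
f 62 51 63
f 62 63 53
f 63 51 64
f 63 64 53
f 64 51 65
f 64 65 53
f 65 51 66
f 65 66 53
f 66 51 67
f 66 67 53
f 67 51 52
f 67 52 53



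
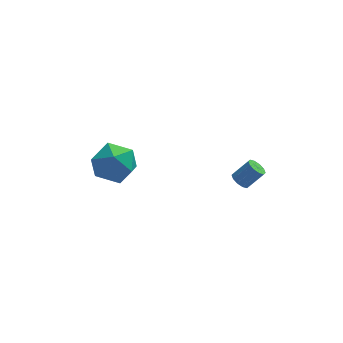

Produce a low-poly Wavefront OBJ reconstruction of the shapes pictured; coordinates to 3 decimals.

v 2.438 -0.292 2.333
v 2.82 -0.43 2.008
v 3.584 -0.327 2.862
v 3.202 -0.188 3.187
v 2.791 -0.11 1.996
v 3.554 -0.007 2.85
v 2.627 0.14 2.113
v 3.39 0.243 2.967
v 2.391 0.226 2.313
v 3.154 0.329 3.167
v 2.173 0.114 2.521
v 2.936 0.217 3.375
v 2.056 -0.153 2.658
v 2.82 -0.05 3.512
v 2.086 -0.473 2.67
v 2.849 -0.37 3.524
v 2.25 -0.723 2.553
v 3.013 -0.62 3.407
v 2.486 -0.809 2.353
v 3.249 -0.706 3.207
v 2.704 -0.697 2.145
v 3.467 -0.594 2.999
v -4.23 2.941 1.446
v -3.389 3.74 1.943
v -2.911 2.48 -0.043
v -2.07 3.279 0.454
v -2.362 2.212 1.061
v -3.177 2.497 1.981
v -3.123 3.723 -0.081
v -3.938 4.008 0.839
v -2.705 4.223 0.999
v -2.235 3.289 1.705
v -4.065 2.931 0.195
v -3.595 1.997 0.901
f 2 1 5
f 2 5 3
f 3 5 6
f 3 6 4
f 5 1 7
f 5 7 6
f 6 7 8
f 6 8 4
f 7 1 9
f 7 9 8
f 8 9 10
f 8 10 4
f 9 1 11
f 9 11 10
f 10 11 12
f 10 12 4
f 11 1 13
f 11 13 12
f 12 13 14
f 12 14 4
f 13 1 15
f 13 15 14
f 14 15 16
f 14 16 4
f 15 1 17
f 15 17 16
f 16 17 18
f 16 18 4
f 17 1 19
f 17 19 18
f 18 19 20
f 18 20 4
f 19 1 21
f 19 21 20
f 20 21 22
f 20 22 4
f 21 1 2
f 21 2 22
f 22 2 3
f 22 3 4
f 23 34 28
f 23 28 24
f 23 24 30
f 23 30 33
f 23 33 34
f 24 28 32
f 28 34 27
f 34 33 25
f 33 30 29
f 30 24 31
f 26 32 27
f 26 27 25
f 26 25 29
f 26 29 31
f 26 31 32
f 27 32 28
f 25 27 34
f 29 25 33
f 31 29 30
f 32 31 24



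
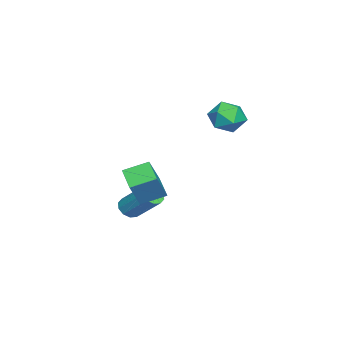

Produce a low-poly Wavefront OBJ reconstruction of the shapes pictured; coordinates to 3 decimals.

v -1.485 2.962 4.425
v -0.804 3.544 3.816
v -0.556 1.516 4.084
v 0.125 2.098 3.475
v 0.105 2.237 4.549
v -0.469 3.131 4.76
v -0.891 1.929 3.14
v -1.465 2.823 3.351
v -0.437 2.906 3.022
v 0.179 3.096 3.893
v -1.539 1.964 4.007
v -0.923 2.154 4.878
v -0.338 -2.556 -2.995
v 0.185 -2.343 -3.426
v 0.78 -0.871 -1.976
v 0.258 -1.084 -1.545
v -0.173 -2.106 -3.519
v 0.423 -0.634 -2.069
v -0.593 -2.042 -3.412
v 0.002 -0.57 -1.962
v -0.916 -2.173 -3.146
v -0.321 -0.701 -1.696
v -1.018 -2.451 -2.822
v -0.423 -0.979 -1.372
v -0.86 -2.769 -2.564
v -0.265 -1.297 -1.114
v -0.503 -3.006 -2.471
v 0.093 -1.534 -1.021
v -0.082 -3.07 -2.578
v 0.513 -1.598 -1.128
v 0.241 -2.939 -2.844
v 0.836 -1.467 -1.394
v 0.343 -2.661 -3.168
v 0.938 -1.189 -1.718
v 1.699 -1.286 -1.658
v 0.542 -2.063 -1.051
v 1.144 -0.044 -1.125
v -0.012 -0.821 -0.518
v 2.672 -1.519 -0.102
v 1.516 -2.296 0.505
v 2.118 -0.277 0.431
v 0.961 -1.054 1.038
f 1 12 6
f 1 6 2
f 1 2 8
f 1 8 11
f 1 11 12
f 2 6 10
f 6 12 5
f 12 11 3
f 11 8 7
f 8 2 9
f 4 10 5
f 4 5 3
f 4 3 7
f 4 7 9
f 4 9 10
f 5 10 6
f 3 5 12
f 7 3 11
f 9 7 8
f 10 9 2
f 14 13 17
f 14 17 15
f 15 17 18
f 15 18 16
f 17 13 19
f 17 19 18
f 18 19 20
f 18 20 16
f 19 13 21
f 19 21 20
f 20 21 22
f 20 22 16
f 21 13 23
f 21 23 22
f 22 23 24
f 22 24 16
f 23 13 25
f 23 25 24
f 24 25 26
f 24 26 16
f 25 13 27
f 25 27 26
f 26 27 28
f 26 28 16
f 27 13 29
f 27 29 28
f 28 29 30
f 28 30 16
f 29 13 31
f 29 31 30
f 30 31 32
f 30 32 16
f 31 13 33
f 31 33 32
f 32 33 34
f 32 34 16
f 33 13 14
f 33 14 34
f 34 14 15
f 34 15 16
f 36 38 35
f 39 36 35
f 35 38 37
f 37 39 35
f 36 42 38
f 40 36 39
f 40 42 36
f 38 42 37
f 41 39 37
f 37 42 41
f 41 40 39
f 42 40 41



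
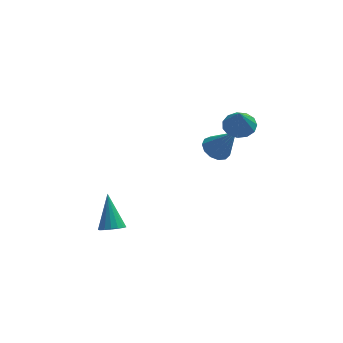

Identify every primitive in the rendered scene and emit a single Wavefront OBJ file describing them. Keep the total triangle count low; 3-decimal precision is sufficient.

v 2.767 -2.524 2.788
v 3.541 -2.179 2.981
v 2.673 -3.056 4.112
v 3.207 -1.839 3.094
v 2.732 -1.716 3.11
v 2.269 -1.85 3.024
v 1.963 -2.198 2.863
v 1.913 -2.649 2.678
v 2.133 -3.061 2.528
v 2.555 -3.301 2.46
v 3.044 -3.295 2.497
v 3.445 -3.044 2.626
v 3.63 -2.628 2.807
v 1.706 -1.911 0.548
v 2.431 -1.679 0.244
v 2.594 -2.489 2.232
v 2.258 -1.311 0.462
v 1.909 -1.133 0.708
v 1.496 -1.202 0.902
v 1.149 -1.496 0.984
v 0.979 -1.922 0.927
v 1.04 -2.345 0.75
v 1.312 -2.629 0.509
v 1.709 -2.686 0.28
v 2.105 -2.497 0.136
v 2.375 -2.122 0.123
v -3.731 -3.693 -3.814
v -3.195 -4.048 -3.49
v -3.849 -2.387 -2.186
v -3.034 -3.805 -3.673
v -3.032 -3.536 -3.889
v -3.19 -3.303 -4.087
v -3.472 -3.159 -4.223
v -3.814 -3.138 -4.265
v -4.136 -3.243 -4.204
v -4.366 -3.452 -4.053
v -4.45 -3.715 -3.848
v -4.369 -3.974 -3.635
v -4.142 -4.168 -3.463
v -3.821 -4.253 -3.371
v -3.479 -4.21 -3.381
f 2 1 4
f 2 4 3
f 4 1 5
f 4 5 3
f 5 1 6
f 5 6 3
f 6 1 7
f 6 7 3
f 7 1 8
f 7 8 3
f 8 1 9
f 8 9 3
f 9 1 10
f 9 10 3
f 10 1 11
f 10 11 3
f 11 1 12
f 11 12 3
f 12 1 13
f 12 13 3
f 13 1 2
f 13 2 3
f 15 14 17
f 15 17 16
f 17 14 18
f 17 18 16
f 18 14 19
f 18 19 16
f 19 14 20
f 19 20 16
f 20 14 21
f 20 21 16
f 21 14 22
f 21 22 16
f 22 14 23
f 22 23 16
f 23 14 24
f 23 24 16
f 24 14 25
f 24 25 16
f 25 14 26
f 25 26 16
f 26 14 15
f 26 15 16
f 28 27 30
f 28 30 29
f 30 27 31
f 30 31 29
f 31 27 32
f 31 32 29
f 32 27 33
f 32 33 29
f 33 27 34
f 33 34 29
f 34 27 35
f 34 35 29
f 35 27 36
f 35 36 29
f 36 27 37
f 36 37 29
f 37 27 38
f 37 38 29
f 38 27 39
f 38 39 29
f 39 27 40
f 39 40 29
f 40 27 41
f 40 41 29
f 41 27 28
f 41 28 29



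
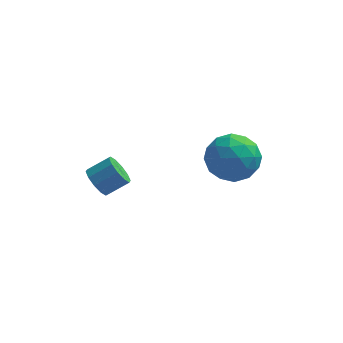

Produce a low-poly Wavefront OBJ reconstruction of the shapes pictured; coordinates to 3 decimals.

v -1.363 0.011 -1.536
v -1.118 0.356 -2.093
v -0.271 0.675 -1.521
v -0.517 0.329 -0.964
v -1.371 0.626 -1.868
v -0.524 0.945 -1.297
v -1.621 0.661 -1.517
v -0.774 0.98 -0.946
v -1.773 0.448 -1.173
v -0.926 0.766 -0.602
v -1.768 0.067 -0.967
v -0.921 0.386 -0.396
v -1.609 -0.335 -0.979
v -0.762 -0.016 -0.407
v -1.356 -0.605 -1.203
v -0.509 -0.286 -0.632
v -1.106 -0.64 -1.554
v -0.259 -0.321 -0.983
v -0.954 -0.426 -1.898
v -0.107 -0.108 -1.327
v -0.959 -0.046 -2.104
v -0.112 0.273 -1.533
v 3.397 3.912 -1.39
v 4.101 4.19 -2.319
v 2.939 2.23 -2.241
v 3.643 2.508 -3.17
v 4.129 2.263 -2.102
v 4.412 3.303 -1.576
v 2.628 3.117 -2.984
v 2.911 4.157 -2.458
v 3.626 3.699 -3.304
v 4.554 3.171 -2.759
v 2.486 3.249 -1.801
v 3.414 2.721 -1.256
v 3.789 4.199 -1.78
v 3.251 2.221 -2.78
v 3.537 2.077 -2.152
v 3.951 2.241 -2.698
v 3.972 3.677 -1.343
v 4.386 3.84 -1.889
v 4.402 2.708 -1.761
v 2.654 2.58 -2.671
v 3.068 2.743 -3.217
v 3.089 4.179 -1.862
v 3.503 4.343 -2.408
v 2.638 3.712 -2.799
v 3.924 4.073 -2.905
v 3.655 3.085 -3.405
v 3.058 3.443 -3.296
v 3.224 4.054 -2.987
v 4.469 3.763 -2.585
v 4.2 2.774 -3.085
v 4.486 2.63 -2.457
v 4.652 3.241 -2.148
v 4.19 3.474 -3.164
v 2.84 3.646 -1.475
v 2.571 2.657 -1.975
v 2.388 3.179 -2.412
v 2.554 3.79 -2.103
v 3.385 3.335 -1.155
v 3.116 2.347 -1.655
v 3.816 2.366 -1.573
v 3.982 2.977 -1.264
v 2.85 2.946 -1.396
f 2 1 5
f 2 5 3
f 3 5 6
f 3 6 4
f 5 1 7
f 5 7 6
f 6 7 8
f 6 8 4
f 7 1 9
f 7 9 8
f 8 9 10
f 8 10 4
f 9 1 11
f 9 11 10
f 10 11 12
f 10 12 4
f 11 1 13
f 11 13 12
f 12 13 14
f 12 14 4
f 13 1 15
f 13 15 14
f 14 15 16
f 14 16 4
f 15 1 17
f 15 17 16
f 16 17 18
f 16 18 4
f 17 1 19
f 17 19 18
f 18 19 20
f 18 20 4
f 19 1 21
f 19 21 20
f 20 21 22
f 20 22 4
f 21 1 2
f 21 2 22
f 22 2 3
f 22 3 4
f 23 60 39
f 60 34 63
f 39 63 28
f 60 63 39
f 23 39 35
f 39 28 40
f 35 40 24
f 39 40 35
f 23 35 44
f 35 24 45
f 44 45 30
f 35 45 44
f 23 44 56
f 44 30 59
f 56 59 33
f 44 59 56
f 23 56 60
f 56 33 64
f 60 64 34
f 56 64 60
f 24 40 51
f 40 28 54
f 51 54 32
f 40 54 51
f 28 63 41
f 63 34 62
f 41 62 27
f 63 62 41
f 34 64 61
f 64 33 57
f 61 57 25
f 64 57 61
f 33 59 58
f 59 30 46
f 58 46 29
f 59 46 58
f 30 45 50
f 45 24 47
f 50 47 31
f 45 47 50
f 26 52 38
f 52 32 53
f 38 53 27
f 52 53 38
f 26 38 36
f 38 27 37
f 36 37 25
f 38 37 36
f 26 36 43
f 36 25 42
f 43 42 29
f 36 42 43
f 26 43 48
f 43 29 49
f 48 49 31
f 43 49 48
f 26 48 52
f 48 31 55
f 52 55 32
f 48 55 52
f 27 53 41
f 53 32 54
f 41 54 28
f 53 54 41
f 25 37 61
f 37 27 62
f 61 62 34
f 37 62 61
f 29 42 58
f 42 25 57
f 58 57 33
f 42 57 58
f 31 49 50
f 49 29 46
f 50 46 30
f 49 46 50
f 32 55 51
f 55 31 47
f 51 47 24
f 55 47 51



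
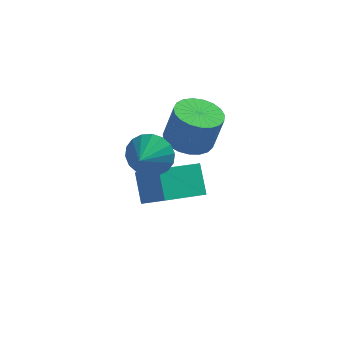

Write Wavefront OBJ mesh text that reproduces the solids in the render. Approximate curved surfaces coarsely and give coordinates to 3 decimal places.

v 2.187 -1.602 1.517
v 3.004 -2.191 1.302
v 3.43 -2.207 2.968
v 2.613 -1.618 3.183
v 3.166 -1.797 1.264
v 3.593 -1.813 2.931
v 3.159 -1.369 1.27
v 3.586 -1.385 2.936
v 2.984 -0.981 1.319
v 3.411 -0.997 2.985
v 2.671 -0.7 1.402
v 3.098 -0.716 3.068
v 2.275 -0.576 1.504
v 2.701 -0.592 3.17
v 1.863 -0.629 1.609
v 2.289 -0.645 3.275
v 1.507 -0.85 1.698
v 1.933 -0.866 3.364
v 1.269 -1.201 1.756
v 1.695 -1.217 3.422
v 1.189 -1.622 1.772
v 1.616 -1.638 3.438
v 1.282 -2.039 1.744
v 1.709 -2.055 3.41
v 1.532 -2.38 1.677
v 1.958 -2.396 3.343
v 1.894 -2.587 1.582
v 2.321 -2.603 3.249
v 2.308 -2.624 1.476
v 2.734 -2.64 3.142
v 2.7 -2.484 1.377
v 3.126 -2.5 3.043
v 1.348 -2.536 -1.546
v 1.007 -1.567 -0.426
v 0.32 -1.762 -2.529
v -0.021 -0.792 -1.409
v 2.901 -1.268 -2.171
v 2.56 -0.298 -1.051
v 1.873 -0.493 -3.154
v 1.532 0.476 -2.034
v 0.86 -3.37 1.969
v 1.587 -3.815 1.447
v 0.58 -4.51 2.551
v 1.798 -3.679 1.814
v 1.823 -3.482 2.212
v 1.657 -3.262 2.562
v 1.333 -3.064 2.794
v 0.916 -2.926 2.863
v 0.487 -2.877 2.754
v 0.132 -2.925 2.49
v -0.079 -3.061 2.123
v -0.104 -3.259 1.725
v 0.062 -3.479 1.375
v 0.386 -3.677 1.143
v 0.803 -3.814 1.074
v 1.232 -3.864 1.183
f 2 1 5
f 2 5 3
f 3 5 6
f 3 6 4
f 5 1 7
f 5 7 6
f 6 7 8
f 6 8 4
f 7 1 9
f 7 9 8
f 8 9 10
f 8 10 4
f 9 1 11
f 9 11 10
f 10 11 12
f 10 12 4
f 11 1 13
f 11 13 12
f 12 13 14
f 12 14 4
f 13 1 15
f 13 15 14
f 14 15 16
f 14 16 4
f 15 1 17
f 15 17 16
f 16 17 18
f 16 18 4
f 17 1 19
f 17 19 18
f 18 19 20
f 18 20 4
f 19 1 21
f 19 21 20
f 20 21 22
f 20 22 4
f 21 1 23
f 21 23 22
f 22 23 24
f 22 24 4
f 23 1 25
f 23 25 24
f 24 25 26
f 24 26 4
f 25 1 27
f 25 27 26
f 26 27 28
f 26 28 4
f 27 1 29
f 27 29 28
f 28 29 30
f 28 30 4
f 29 1 31
f 29 31 30
f 30 31 32
f 30 32 4
f 31 1 2
f 31 2 32
f 32 2 3
f 32 3 4
f 34 36 33
f 37 34 33
f 33 36 35
f 35 37 33
f 34 40 36
f 38 34 37
f 38 40 34
f 36 40 35
f 39 37 35
f 35 40 39
f 39 38 37
f 40 38 39
f 42 41 44
f 42 44 43
f 44 41 45
f 44 45 43
f 45 41 46
f 45 46 43
f 46 41 47
f 46 47 43
f 47 41 48
f 47 48 43
f 48 41 49
f 48 49 43
f 49 41 50
f 49 50 43
f 50 41 51
f 50 51 43
f 51 41 52
f 51 52 43
f 52 41 53
f 52 53 43
f 53 41 54
f 53 54 43
f 54 41 55
f 54 55 43
f 55 41 56
f 55 56 43
f 56 41 42
f 56 42 43



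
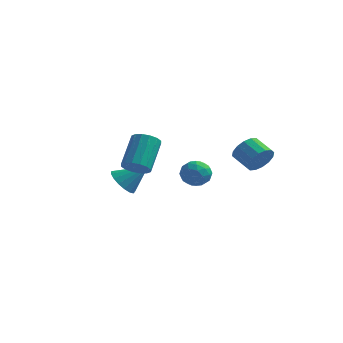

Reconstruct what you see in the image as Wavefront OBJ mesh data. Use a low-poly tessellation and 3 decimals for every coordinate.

v 0.544 0.451 -1.463
v 0.971 0.636 -0.676
v 0.769 -0.996 -1.244
v 1.196 -0.811 -0.457
v 0.295 -0.673 -0.531
v 0.156 0.221 -0.667
v 1.584 -0.581 -1.253
v 1.445 0.313 -1.389
v 1.614 -0.002 -0.546
v 0.818 -0.058 -0.1
v 0.922 -0.302 -1.82
v 0.126 -0.358 -1.374
v 0.738 0.67 -1.088
v 1.002 -1.03 -0.832
v 0.472 -0.949 -0.875
v 0.724 -0.84 -0.413
v 0.259 0.427 -1.083
v 0.51 0.536 -0.62
v 0.112 -0.234 -0.536
v 1.23 -0.896 -1.3
v 1.481 -0.787 -0.837
v 1.016 0.48 -1.507
v 1.268 0.589 -1.045
v 1.628 -0.126 -1.384
v 1.367 0.404 -0.55
v 1.499 -0.446 -0.421
v 1.727 -0.311 -0.889
v 1.645 0.214 -0.969
v 0.899 0.371 -0.288
v 1.031 -0.479 -0.159
v 0.501 -0.398 -0.203
v 0.42 0.128 -0.282
v 1.277 -0.004 -0.211
v 0.709 0.119 -1.761
v 0.841 -0.731 -1.632
v 1.32 -0.488 -1.638
v 1.239 0.038 -1.717
v 0.241 0.086 -1.499
v 0.373 -0.764 -1.37
v 0.095 -0.574 -0.951
v 0.013 -0.049 -1.031
v 0.463 -0.356 -1.709
v -4.124 1.605 -3.082
v -3.526 1.871 -3.838
v -2.836 2.135 -1.878
v -3.776 2.268 -3.745
v -4.106 2.513 -3.5
v -4.44 2.551 -3.159
v -4.702 2.371 -2.8
v -4.831 2.017 -2.506
v -4.798 1.568 -2.344
v -4.61 1.127 -2.35
v -4.312 0.796 -2.524
v -3.97 0.651 -2.826
v -3.663 0.724 -3.186
v -3.462 0.999 -3.523
v -3.413 1.413 -3.758
v 3.537 2.509 -0.596
v 4.048 2.765 0.138
v 2.993 3.287 0.69
v 2.483 3.031 -0.044
v 4.073 3.137 -0.167
v 3.018 3.659 0.385
v 3.954 3.34 -0.587
v 2.899 3.863 -0.035
v 3.723 3.321 -1.009
v 2.669 3.843 -0.457
v 3.443 3.084 -1.321
v 2.388 3.606 -0.769
v 3.188 2.693 -1.438
v 2.133 3.215 -0.886
v 3.027 2.253 -1.33
v 1.972 2.775 -0.778
v 3.002 1.881 -1.025
v 1.947 2.403 -0.473
v 3.121 1.677 -0.605
v 2.066 2.2 -0.053
v 3.351 1.697 -0.183
v 2.297 2.219 0.369
v 3.632 1.934 0.129
v 2.577 2.456 0.681
v 3.887 2.325 0.246
v 2.832 2.847 0.798
v -1.33 -3.039 0.176
v -0.613 -3.301 0.476
v -0.673 -1.763 1.963
v -1.39 -1.501 1.664
v -0.51 -3.012 0.182
v -0.57 -1.474 1.669
v -0.628 -2.731 -0.114
v -0.688 -1.193 1.373
v -0.933 -2.532 -0.331
v -0.993 -0.994 1.156
v -1.345 -2.469 -0.413
v -1.405 -0.931 1.074
v -1.752 -2.559 -0.337
v -1.812 -1.021 1.15
v -2.047 -2.777 -0.123
v -2.107 -1.239 1.364
v -2.15 -3.066 0.171
v -2.21 -1.528 1.658
v -2.032 -3.347 0.467
v -2.092 -1.809 1.954
v -1.727 -3.546 0.684
v -1.787 -2.008 2.171
v -1.315 -3.609 0.766
v -1.375 -2.071 2.253
v -0.908 -3.519 0.69
v -0.968 -1.981 2.177
f 1 38 17
f 38 12 41
f 17 41 6
f 38 41 17
f 1 17 13
f 17 6 18
f 13 18 2
f 17 18 13
f 1 13 22
f 13 2 23
f 22 23 8
f 13 23 22
f 1 22 34
f 22 8 37
f 34 37 11
f 22 37 34
f 1 34 38
f 34 11 42
f 38 42 12
f 34 42 38
f 2 18 29
f 18 6 32
f 29 32 10
f 18 32 29
f 6 41 19
f 41 12 40
f 19 40 5
f 41 40 19
f 12 42 39
f 42 11 35
f 39 35 3
f 42 35 39
f 11 37 36
f 37 8 24
f 36 24 7
f 37 24 36
f 8 23 28
f 23 2 25
f 28 25 9
f 23 25 28
f 4 30 16
f 30 10 31
f 16 31 5
f 30 31 16
f 4 16 14
f 16 5 15
f 14 15 3
f 16 15 14
f 4 14 21
f 14 3 20
f 21 20 7
f 14 20 21
f 4 21 26
f 21 7 27
f 26 27 9
f 21 27 26
f 4 26 30
f 26 9 33
f 30 33 10
f 26 33 30
f 5 31 19
f 31 10 32
f 19 32 6
f 31 32 19
f 3 15 39
f 15 5 40
f 39 40 12
f 15 40 39
f 7 20 36
f 20 3 35
f 36 35 11
f 20 35 36
f 9 27 28
f 27 7 24
f 28 24 8
f 27 24 28
f 10 33 29
f 33 9 25
f 29 25 2
f 33 25 29
f 44 43 46
f 44 46 45
f 46 43 47
f 46 47 45
f 47 43 48
f 47 48 45
f 48 43 49
f 48 49 45
f 49 43 50
f 49 50 45
f 50 43 51
f 50 51 45
f 51 43 52
f 51 52 45
f 52 43 53
f 52 53 45
f 53 43 54
f 53 54 45
f 54 43 55
f 54 55 45
f 55 43 56
f 55 56 45
f 56 43 57
f 56 57 45
f 57 43 44
f 57 44 45
f 59 58 62
f 59 62 60
f 60 62 63
f 60 63 61
f 62 58 64
f 62 64 63
f 63 64 65
f 63 65 61
f 64 58 66
f 64 66 65
f 65 66 67
f 65 67 61
f 66 58 68
f 66 68 67
f 67 68 69
f 67 69 61
f 68 58 70
f 68 70 69
f 69 70 71
f 69 71 61
f 70 58 72
f 70 72 71
f 71 72 73
f 71 73 61
f 72 58 74
f 72 74 73
f 73 74 75
f 73 75 61
f 74 58 76
f 74 76 75
f 75 76 77
f 75 77 61
f 76 58 78
f 76 78 77
f 77 78 79
f 77 79 61
f 78 58 80
f 78 80 79
f 79 80 81
f 79 81 61
f 80 58 82
f 80 82 81
f 81 82 83
f 81 83 61
f 82 58 59
f 82 59 83
f 83 59 60
f 83 60 61
f 85 84 88
f 85 88 86
f 86 88 89
f 86 89 87
f 88 84 90
f 88 90 89
f 89 90 91
f 89 91 87
f 90 84 92
f 90 92 91
f 91 92 93
f 91 93 87
f 92 84 94
f 92 94 93
f 93 94 95
f 93 95 87
f 94 84 96
f 94 96 95
f 95 96 97
f 95 97 87
f 96 84 98
f 96 98 97
f 97 98 99
f 97 99 87
f 98 84 100
f 98 100 99
f 99 100 101
f 99 101 87
f 100 84 102
f 100 102 101
f 101 102 103
f 101 103 87
f 102 84 104
f 102 104 103
f 103 104 105
f 103 105 87
f 104 84 106
f 104 106 105
f 105 106 107
f 105 107 87
f 106 84 108
f 106 108 107
f 107 108 109
f 107 109 87
f 108 84 85
f 108 85 109
f 109 85 86
f 109 86 87



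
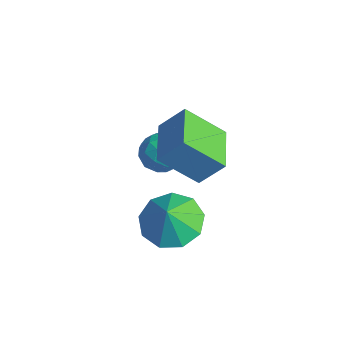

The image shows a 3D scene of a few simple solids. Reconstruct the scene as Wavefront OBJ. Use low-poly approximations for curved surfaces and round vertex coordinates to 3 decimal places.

v -0.735 1.544 -2.419
v -0.433 1.167 -3.043
v -0.727 0.453 -1.757
v -0.425 0.076 -2.381
v 0.012 0.602 -1.989
v 0.007 1.277 -2.398
v -1.167 0.343 -2.402
v -1.172 1.018 -2.811
v -0.7 0.426 -3.033
v 0.028 0.586 -2.777
v -1.188 1.034 -2.023
v -0.46 1.194 -1.767
v -0.585 1.451 -2.789
v -0.575 0.169 -2.011
v -0.318 0.478 -1.781
v -0.141 0.257 -2.147
v -0.326 1.516 -2.41
v -0.149 1.294 -2.776
v 0.113 0.962 -2.157
v -1.011 0.326 -2.024
v -0.834 0.104 -2.39
v -1.019 1.363 -2.653
v -0.842 1.142 -3.019
v -1.273 0.658 -2.643
v -0.564 0.794 -3.15
v -0.56 0.153 -2.761
v -0.996 0.31 -2.773
v -0.999 0.706 -3.014
v -0.136 0.888 -2.999
v -0.132 0.247 -2.611
v 0.125 0.556 -2.38
v 0.123 0.953 -2.62
v -0.293 0.452 -2.994
v -1.028 1.373 -2.189
v -1.024 0.732 -1.801
v -1.283 0.667 -2.18
v -1.285 1.064 -2.42
v -0.6 1.467 -2.039
v -0.596 0.826 -1.65
v -0.161 0.914 -1.786
v -0.164 1.31 -2.027
v -0.867 1.168 -1.806
v 1.288 -0.594 -0.21
v 1.746 0.07 0.679
v -0.069 0.379 -0.238
v 0.389 1.043 0.652
v 2.051 0.437 -1.372
v 2.509 1.101 -0.482
v 0.694 1.41 -1.399
v 1.152 2.074 -0.51
v 1.09 0.07 -4.126
v 1.629 -0.748 -4.555
v 1.33 -0.27 -3.174
v 2.075 -0.175 -4.463
v 2.06 0.512 -4.213
v 1.591 0.993 -3.923
v 0.887 1.042 -3.728
v 0.278 0.636 -3.719
v 0.049 -0.035 -3.901
v 0.307 -0.656 -4.188
v 0.931 -0.938 -4.446
f 1 38 17
f 38 12 41
f 17 41 6
f 38 41 17
f 1 17 13
f 17 6 18
f 13 18 2
f 17 18 13
f 1 13 22
f 13 2 23
f 22 23 8
f 13 23 22
f 1 22 34
f 22 8 37
f 34 37 11
f 22 37 34
f 1 34 38
f 34 11 42
f 38 42 12
f 34 42 38
f 2 18 29
f 18 6 32
f 29 32 10
f 18 32 29
f 6 41 19
f 41 12 40
f 19 40 5
f 41 40 19
f 12 42 39
f 42 11 35
f 39 35 3
f 42 35 39
f 11 37 36
f 37 8 24
f 36 24 7
f 37 24 36
f 8 23 28
f 23 2 25
f 28 25 9
f 23 25 28
f 4 30 16
f 30 10 31
f 16 31 5
f 30 31 16
f 4 16 14
f 16 5 15
f 14 15 3
f 16 15 14
f 4 14 21
f 14 3 20
f 21 20 7
f 14 20 21
f 4 21 26
f 21 7 27
f 26 27 9
f 21 27 26
f 4 26 30
f 26 9 33
f 30 33 10
f 26 33 30
f 5 31 19
f 31 10 32
f 19 32 6
f 31 32 19
f 3 15 39
f 15 5 40
f 39 40 12
f 15 40 39
f 7 20 36
f 20 3 35
f 36 35 11
f 20 35 36
f 9 27 28
f 27 7 24
f 28 24 8
f 27 24 28
f 10 33 29
f 33 9 25
f 29 25 2
f 33 25 29
f 44 46 43
f 47 44 43
f 43 46 45
f 45 47 43
f 44 50 46
f 48 44 47
f 48 50 44
f 46 50 45
f 49 47 45
f 45 50 49
f 49 48 47
f 50 48 49
f 52 51 54
f 52 54 53
f 54 51 55
f 54 55 53
f 55 51 56
f 55 56 53
f 56 51 57
f 56 57 53
f 57 51 58
f 57 58 53
f 58 51 59
f 58 59 53
f 59 51 60
f 59 60 53
f 60 51 61
f 60 61 53
f 61 51 52
f 61 52 53



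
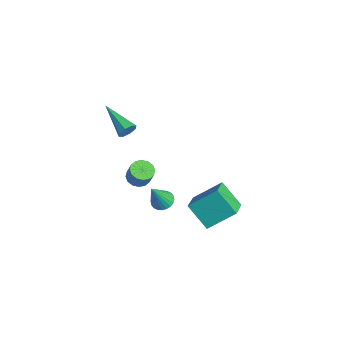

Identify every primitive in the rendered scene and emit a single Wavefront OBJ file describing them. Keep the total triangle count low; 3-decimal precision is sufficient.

v 1.981 -0.423 -2.884
v 0.972 -0.995 -1.767
v 2.372 0.935 -1.835
v 1.364 0.363 -0.718
v 3.056 -1.183 -2.302
v 2.048 -1.755 -1.185
v 3.448 0.175 -1.253
v 2.439 -0.397 -0.136
v 0.197 -2.3 -2.197
v 0.777 -2.114 -2.234
v 0.523 -3.02 -0.703
v 0.676 -1.929 -2.123
v 0.502 -1.801 -2.023
v 0.281 -1.749 -1.95
v 0.048 -1.781 -1.914
v -0.162 -1.891 -1.922
v -0.318 -2.065 -1.971
v -0.395 -2.273 -2.055
v -0.383 -2.486 -2.16
v -0.281 -2.671 -2.271
v -0.107 -2.799 -2.371
v 0.113 -2.851 -2.444
v 0.346 -2.82 -2.48
v 0.557 -2.709 -2.472
v 0.713 -2.536 -2.423
v 0.79 -2.327 -2.339
v -1.922 -2.724 -2.001
v -1.361 -2.586 -2.276
v -0.936 -2.518 -1.373
v -1.498 -2.656 -1.099
v -1.508 -2.293 -2.229
v -1.083 -2.225 -1.326
v -1.766 -2.115 -2.121
v -1.341 -2.047 -1.218
v -2.066 -2.101 -1.981
v -1.641 -2.032 -1.078
v -2.327 -2.253 -1.847
v -1.903 -2.185 -0.944
v -2.48 -2.532 -1.754
v -2.056 -2.464 -0.851
v -2.484 -2.862 -1.727
v -2.059 -2.794 -0.824
v -2.337 -3.155 -1.774
v -1.912 -3.087 -0.871
v -2.079 -3.333 -1.882
v -1.654 -3.265 -0.979
v -1.779 -3.348 -2.022
v -1.354 -3.279 -1.119
v -1.517 -3.195 -2.156
v -1.093 -3.127 -1.253
v -1.364 -2.916 -2.249
v -0.94 -2.848 -1.346
v -2.982 -2.829 0.807
v -2.751 -3.053 1.24
v -4.798 -3.291 1.533
v -2.832 -2.651 1.294
v -3.001 -2.354 1.062
v -3.158 -2.335 0.68
v -3.213 -2.605 0.373
v -3.132 -3.007 0.319
v -2.963 -3.305 0.551
v -2.806 -3.324 0.933
f 2 4 1
f 5 2 1
f 1 4 3
f 3 5 1
f 2 8 4
f 6 2 5
f 6 8 2
f 4 8 3
f 7 5 3
f 3 8 7
f 7 6 5
f 8 6 7
f 10 9 12
f 10 12 11
f 12 9 13
f 12 13 11
f 13 9 14
f 13 14 11
f 14 9 15
f 14 15 11
f 15 9 16
f 15 16 11
f 16 9 17
f 16 17 11
f 17 9 18
f 17 18 11
f 18 9 19
f 18 19 11
f 19 9 20
f 19 20 11
f 20 9 21
f 20 21 11
f 21 9 22
f 21 22 11
f 22 9 23
f 22 23 11
f 23 9 24
f 23 24 11
f 24 9 25
f 24 25 11
f 25 9 26
f 25 26 11
f 26 9 10
f 26 10 11
f 28 27 31
f 28 31 29
f 29 31 32
f 29 32 30
f 31 27 33
f 31 33 32
f 32 33 34
f 32 34 30
f 33 27 35
f 33 35 34
f 34 35 36
f 34 36 30
f 35 27 37
f 35 37 36
f 36 37 38
f 36 38 30
f 37 27 39
f 37 39 38
f 38 39 40
f 38 40 30
f 39 27 41
f 39 41 40
f 40 41 42
f 40 42 30
f 41 27 43
f 41 43 42
f 42 43 44
f 42 44 30
f 43 27 45
f 43 45 44
f 44 45 46
f 44 46 30
f 45 27 47
f 45 47 46
f 46 47 48
f 46 48 30
f 47 27 49
f 47 49 48
f 48 49 50
f 48 50 30
f 49 27 51
f 49 51 50
f 50 51 52
f 50 52 30
f 51 27 28
f 51 28 52
f 52 28 29
f 52 29 30
f 54 53 56
f 54 56 55
f 56 53 57
f 56 57 55
f 57 53 58
f 57 58 55
f 58 53 59
f 58 59 55
f 59 53 60
f 59 60 55
f 60 53 61
f 60 61 55
f 61 53 62
f 61 62 55
f 62 53 54
f 62 54 55



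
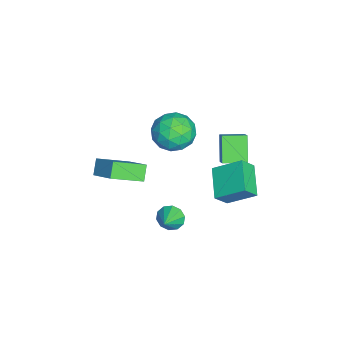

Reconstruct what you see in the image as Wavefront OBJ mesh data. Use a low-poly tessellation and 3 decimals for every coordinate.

v -2.204 1.243 -0.065
v -3.338 1.108 1.195
v -2.451 2.578 -0.144
v -3.585 2.443 1.115
v -1.395 1.437 0.685
v -2.529 1.302 1.944
v -1.642 2.772 0.605
v -2.776 2.637 1.865
v -1.855 -5.344 -0.134
v -0.668 -4.253 0.964
v -2.587 -3.665 -1.011
v -1.401 -2.575 0.087
v -1.119 -5.405 -0.867
v 0.067 -4.315 0.231
v -1.852 -3.727 -1.744
v -0.665 -2.636 -0.646
v -0.192 -1.179 -3.31
v 0.215 -1.24 -3.996
v 0.992 -1.381 -2.59
v 0.214 -0.765 -3.861
v 0.058 -0.447 -3.515
v -0.194 -0.41 -3.091
v -0.444 -0.666 -2.75
v -0.599 -1.118 -2.623
v -0.597 -1.594 -2.759
v -0.442 -1.911 -3.104
v -0.19 -1.949 -3.528
v 0.06 -1.692 -3.869
v -0.949 0.083 3.554
v 0.044 -0.695 3.587
v -2.204 -1.525 3.473
v -1.211 -2.303 3.506
v -1.514 -1.623 4.524
v -0.738 -0.629 4.575
v -1.422 -1.591 2.485
v -0.646 -0.597 2.536
v -0.248 -1.729 2.926
v -0.305 -1.749 4.187
v -1.855 -0.471 2.873
v -1.912 -0.491 4.134
v -0.342 -0.165 3.578
v -1.818 -2.055 3.482
v -1.996 -1.655 4.081
v -1.412 -2.112 4.1
v -0.802 -0.126 4.158
v -0.218 -0.583 4.178
v -1.134 -1.129 4.729
v -1.942 -1.637 2.882
v -1.358 -2.094 2.902
v -0.748 -0.108 2.96
v -0.164 -0.565 2.979
v -1.026 -1.091 2.331
v 0.07 -1.23 3.209
v -0.668 -2.175 3.161
v -0.792 -1.757 2.561
v -0.336 -1.173 2.591
v 0.037 -1.241 3.95
v -0.701 -2.186 3.902
v -0.879 -1.787 4.5
v -0.423 -1.203 4.53
v -0.135 -1.849 3.561
v -1.459 -0.034 3.158
v -2.197 -0.979 3.11
v -1.737 -1.017 2.53
v -1.281 -0.433 2.56
v -1.492 -0.045 3.899
v -2.23 -0.99 3.851
v -1.824 -1.047 4.469
v -1.368 -0.463 4.499
v -2.025 -0.371 3.499
v -1.049 1.583 0.155
v -0.902 3.141 1.196
v 0.735 1.883 -0.546
v 0.882 3.441 0.495
v -0.602 0.959 1.025
v -0.455 2.517 2.066
v 1.182 1.259 0.324
v 1.329 2.817 1.365
f 2 4 1
f 5 2 1
f 1 4 3
f 3 5 1
f 2 8 4
f 6 2 5
f 6 8 2
f 4 8 3
f 7 5 3
f 3 8 7
f 7 6 5
f 8 6 7
f 10 12 9
f 13 10 9
f 9 12 11
f 11 13 9
f 10 16 12
f 14 10 13
f 14 16 10
f 12 16 11
f 15 13 11
f 11 16 15
f 15 14 13
f 16 14 15
f 18 17 20
f 18 20 19
f 20 17 21
f 20 21 19
f 21 17 22
f 21 22 19
f 22 17 23
f 22 23 19
f 23 17 24
f 23 24 19
f 24 17 25
f 24 25 19
f 25 17 26
f 25 26 19
f 26 17 27
f 26 27 19
f 27 17 28
f 27 28 19
f 28 17 18
f 28 18 19
f 29 66 45
f 66 40 69
f 45 69 34
f 66 69 45
f 29 45 41
f 45 34 46
f 41 46 30
f 45 46 41
f 29 41 50
f 41 30 51
f 50 51 36
f 41 51 50
f 29 50 62
f 50 36 65
f 62 65 39
f 50 65 62
f 29 62 66
f 62 39 70
f 66 70 40
f 62 70 66
f 30 46 57
f 46 34 60
f 57 60 38
f 46 60 57
f 34 69 47
f 69 40 68
f 47 68 33
f 69 68 47
f 40 70 67
f 70 39 63
f 67 63 31
f 70 63 67
f 39 65 64
f 65 36 52
f 64 52 35
f 65 52 64
f 36 51 56
f 51 30 53
f 56 53 37
f 51 53 56
f 32 58 44
f 58 38 59
f 44 59 33
f 58 59 44
f 32 44 42
f 44 33 43
f 42 43 31
f 44 43 42
f 32 42 49
f 42 31 48
f 49 48 35
f 42 48 49
f 32 49 54
f 49 35 55
f 54 55 37
f 49 55 54
f 32 54 58
f 54 37 61
f 58 61 38
f 54 61 58
f 33 59 47
f 59 38 60
f 47 60 34
f 59 60 47
f 31 43 67
f 43 33 68
f 67 68 40
f 43 68 67
f 35 48 64
f 48 31 63
f 64 63 39
f 48 63 64
f 37 55 56
f 55 35 52
f 56 52 36
f 55 52 56
f 38 61 57
f 61 37 53
f 57 53 30
f 61 53 57
f 72 74 71
f 75 72 71
f 71 74 73
f 73 75 71
f 72 78 74
f 76 72 75
f 76 78 72
f 74 78 73
f 77 75 73
f 73 78 77
f 77 76 75
f 78 76 77



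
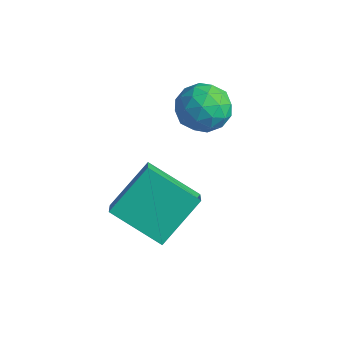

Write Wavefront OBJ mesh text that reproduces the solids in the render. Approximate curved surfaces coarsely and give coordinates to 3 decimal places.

v 0.768 -0.577 -3.851
v 0.855 0.903 -2.584
v 2.335 0.156 -4.814
v 2.422 1.636 -3.548
v 1.518 -1.236 -3.132
v 1.605 0.244 -1.866
v 3.085 -0.503 -4.096
v 3.172 0.977 -2.829
v 1.418 3.127 -1.406
v 2.139 3.158 -0.794
v 0.641 2.222 -0.446
v 1.362 2.253 0.166
v 0.842 3.027 0.009
v 1.322 3.587 -0.584
v 1.458 1.793 -0.656
v 1.938 2.353 -1.249
v 2.164 2.333 -0.331
v 1.783 3.096 0.081
v 0.997 2.284 -1.321
v 0.616 3.047 -0.909
v 1.846 3.222 -1.184
v 0.934 2.158 -0.056
v 0.628 2.613 -0.148
v 1.052 2.631 0.212
v 1.366 3.474 -1.061
v 1.79 3.492 -0.701
v 1.028 3.415 -0.229
v 0.99 1.888 -0.539
v 1.414 1.906 -0.179
v 1.728 2.749 -1.452
v 2.152 2.767 -1.092
v 1.752 1.965 -1.011
v 2.285 2.755 -0.552
v 1.829 2.223 0.012
v 1.885 1.953 -0.471
v 2.167 2.282 -0.82
v 2.061 3.204 -0.311
v 1.605 2.671 0.254
v 1.299 3.127 0.162
v 1.581 3.456 -0.187
v 2.076 2.719 -0.038
v 1.175 2.709 -1.494
v 0.719 2.176 -0.929
v 1.199 1.924 -1.053
v 1.481 2.253 -1.402
v 0.951 3.157 -1.252
v 0.495 2.625 -0.688
v 0.613 3.098 -0.42
v 0.895 3.427 -0.769
v 0.704 2.661 -1.202
f 2 4 1
f 5 2 1
f 1 4 3
f 3 5 1
f 2 8 4
f 6 2 5
f 6 8 2
f 4 8 3
f 7 5 3
f 3 8 7
f 7 6 5
f 8 6 7
f 9 46 25
f 46 20 49
f 25 49 14
f 46 49 25
f 9 25 21
f 25 14 26
f 21 26 10
f 25 26 21
f 9 21 30
f 21 10 31
f 30 31 16
f 21 31 30
f 9 30 42
f 30 16 45
f 42 45 19
f 30 45 42
f 9 42 46
f 42 19 50
f 46 50 20
f 42 50 46
f 10 26 37
f 26 14 40
f 37 40 18
f 26 40 37
f 14 49 27
f 49 20 48
f 27 48 13
f 49 48 27
f 20 50 47
f 50 19 43
f 47 43 11
f 50 43 47
f 19 45 44
f 45 16 32
f 44 32 15
f 45 32 44
f 16 31 36
f 31 10 33
f 36 33 17
f 31 33 36
f 12 38 24
f 38 18 39
f 24 39 13
f 38 39 24
f 12 24 22
f 24 13 23
f 22 23 11
f 24 23 22
f 12 22 29
f 22 11 28
f 29 28 15
f 22 28 29
f 12 29 34
f 29 15 35
f 34 35 17
f 29 35 34
f 12 34 38
f 34 17 41
f 38 41 18
f 34 41 38
f 13 39 27
f 39 18 40
f 27 40 14
f 39 40 27
f 11 23 47
f 23 13 48
f 47 48 20
f 23 48 47
f 15 28 44
f 28 11 43
f 44 43 19
f 28 43 44
f 17 35 36
f 35 15 32
f 36 32 16
f 35 32 36
f 18 41 37
f 41 17 33
f 37 33 10
f 41 33 37



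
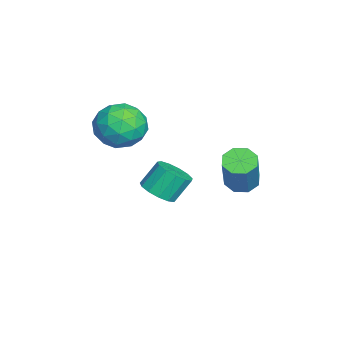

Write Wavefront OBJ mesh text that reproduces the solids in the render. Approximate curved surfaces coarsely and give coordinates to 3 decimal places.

v 1.565 1.314 0.359
v 2.043 1.542 0.077
v 2.893 1.494 1.478
v 2.415 1.266 1.761
v 1.771 1.867 0.253
v 2.621 1.82 1.654
v 1.378 1.868 0.491
v 2.229 1.821 1.893
v 1.095 1.545 0.652
v 1.946 1.497 2.054
v 1.087 1.086 0.642
v 1.937 1.038 2.043
v 1.359 0.76 0.466
v 2.209 0.713 1.867
v 1.751 0.759 0.227
v 2.602 0.712 1.629
v 2.034 1.083 0.066
v 2.885 1.035 1.468
v -1.337 -1.629 -2.239
v -0.74 -1.23 -2.292
v -1.046 -0.652 -1.395
v -1.643 -1.051 -1.341
v -1.024 -1.04 -2.511
v -1.33 -0.463 -1.614
v -1.407 -1.038 -2.643
v -1.713 -0.46 -1.746
v -1.768 -1.223 -2.647
v -2.074 -0.645 -1.75
v -1.993 -1.537 -2.522
v -2.299 -0.959 -1.625
v -2.008 -1.88 -2.306
v -2.314 -1.302 -1.409
v -1.811 -2.143 -2.069
v -2.117 -1.566 -1.172
v -1.463 -2.244 -1.886
v -1.769 -1.666 -0.989
v -1.075 -2.149 -1.815
v -1.381 -1.571 -0.917
v -0.771 -1.889 -1.878
v -1.077 -1.311 -0.981
v -0.645 -1.546 -2.056
v -0.951 -0.969 -1.159
v -0.616 -2.406 1.429
v 0.1 -1.804 1.714
v 0.18 -3.636 2.026
v 0.896 -3.034 2.311
v 0.023 -2.997 2.75
v -0.469 -2.237 2.38
v 0.749 -3.203 1.36
v 0.257 -2.443 0.99
v 0.944 -2.297 1.671
v 0.495 -2.17 2.53
v -0.215 -3.27 1.21
v -0.664 -3.143 2.069
v -0.328 -1.997 1.519
v 0.608 -3.443 2.221
v 0.094 -3.421 2.479
v 0.515 -3.068 2.647
v -0.662 -2.252 1.911
v -0.242 -1.898 2.078
v -0.287 -2.599 2.687
v 0.522 -3.542 1.662
v 0.942 -3.188 1.829
v -0.235 -2.372 1.093
v 0.186 -2.019 1.261
v 0.567 -2.841 1.053
v 0.589 -1.933 1.661
v 1.057 -2.656 2.013
v 0.971 -2.755 1.453
v 0.681 -2.308 1.236
v 0.325 -1.858 2.166
v 0.793 -2.581 2.518
v 0.279 -2.559 2.775
v -0.01 -2.113 2.558
v 0.821 -2.148 2.141
v -0.513 -2.859 1.222
v -0.045 -3.582 1.574
v 0.29 -3.327 1.182
v 0.001 -2.881 0.965
v -0.777 -2.784 1.727
v -0.309 -3.507 2.079
v -0.401 -3.132 2.504
v -0.691 -2.685 2.287
v -0.541 -3.292 1.599
f 2 1 5
f 2 5 3
f 3 5 6
f 3 6 4
f 5 1 7
f 5 7 6
f 6 7 8
f 6 8 4
f 7 1 9
f 7 9 8
f 8 9 10
f 8 10 4
f 9 1 11
f 9 11 10
f 10 11 12
f 10 12 4
f 11 1 13
f 11 13 12
f 12 13 14
f 12 14 4
f 13 1 15
f 13 15 14
f 14 15 16
f 14 16 4
f 15 1 17
f 15 17 16
f 16 17 18
f 16 18 4
f 17 1 2
f 17 2 18
f 18 2 3
f 18 3 4
f 20 19 23
f 20 23 21
f 21 23 24
f 21 24 22
f 23 19 25
f 23 25 24
f 24 25 26
f 24 26 22
f 25 19 27
f 25 27 26
f 26 27 28
f 26 28 22
f 27 19 29
f 27 29 28
f 28 29 30
f 28 30 22
f 29 19 31
f 29 31 30
f 30 31 32
f 30 32 22
f 31 19 33
f 31 33 32
f 32 33 34
f 32 34 22
f 33 19 35
f 33 35 34
f 34 35 36
f 34 36 22
f 35 19 37
f 35 37 36
f 36 37 38
f 36 38 22
f 37 19 39
f 37 39 38
f 38 39 40
f 38 40 22
f 39 19 41
f 39 41 40
f 40 41 42
f 40 42 22
f 41 19 20
f 41 20 42
f 42 20 21
f 42 21 22
f 43 80 59
f 80 54 83
f 59 83 48
f 80 83 59
f 43 59 55
f 59 48 60
f 55 60 44
f 59 60 55
f 43 55 64
f 55 44 65
f 64 65 50
f 55 65 64
f 43 64 76
f 64 50 79
f 76 79 53
f 64 79 76
f 43 76 80
f 76 53 84
f 80 84 54
f 76 84 80
f 44 60 71
f 60 48 74
f 71 74 52
f 60 74 71
f 48 83 61
f 83 54 82
f 61 82 47
f 83 82 61
f 54 84 81
f 84 53 77
f 81 77 45
f 84 77 81
f 53 79 78
f 79 50 66
f 78 66 49
f 79 66 78
f 50 65 70
f 65 44 67
f 70 67 51
f 65 67 70
f 46 72 58
f 72 52 73
f 58 73 47
f 72 73 58
f 46 58 56
f 58 47 57
f 56 57 45
f 58 57 56
f 46 56 63
f 56 45 62
f 63 62 49
f 56 62 63
f 46 63 68
f 63 49 69
f 68 69 51
f 63 69 68
f 46 68 72
f 68 51 75
f 72 75 52
f 68 75 72
f 47 73 61
f 73 52 74
f 61 74 48
f 73 74 61
f 45 57 81
f 57 47 82
f 81 82 54
f 57 82 81
f 49 62 78
f 62 45 77
f 78 77 53
f 62 77 78
f 51 69 70
f 69 49 66
f 70 66 50
f 69 66 70
f 52 75 71
f 75 51 67
f 71 67 44
f 75 67 71

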